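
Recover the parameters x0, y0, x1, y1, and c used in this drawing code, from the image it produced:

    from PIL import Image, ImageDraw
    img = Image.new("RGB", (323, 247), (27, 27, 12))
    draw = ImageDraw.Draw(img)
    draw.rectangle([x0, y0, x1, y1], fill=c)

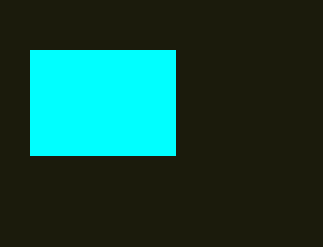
x0 = 30, y0 = 50, x1 = 175, y1 = 155, c = 'cyan'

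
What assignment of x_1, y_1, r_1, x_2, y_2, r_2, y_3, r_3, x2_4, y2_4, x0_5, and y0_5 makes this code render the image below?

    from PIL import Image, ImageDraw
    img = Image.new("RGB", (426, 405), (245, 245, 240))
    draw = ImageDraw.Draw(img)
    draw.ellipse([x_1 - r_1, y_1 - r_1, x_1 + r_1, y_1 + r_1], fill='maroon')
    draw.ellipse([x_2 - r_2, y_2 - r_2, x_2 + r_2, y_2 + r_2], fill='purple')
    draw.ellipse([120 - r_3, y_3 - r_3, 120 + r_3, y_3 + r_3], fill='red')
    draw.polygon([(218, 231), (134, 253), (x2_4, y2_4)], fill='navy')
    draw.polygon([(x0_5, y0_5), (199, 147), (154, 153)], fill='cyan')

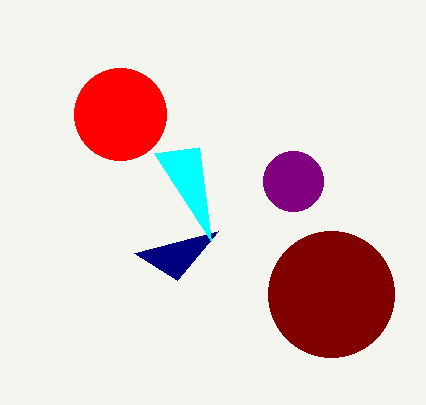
x_1 = 331, y_1 = 294, r_1 = 63, x_2 = 293, y_2 = 181, r_2 = 30, y_3 = 114, r_3 = 46, x2_4 = 177, y2_4 = 280, x0_5 = 211, y0_5 = 241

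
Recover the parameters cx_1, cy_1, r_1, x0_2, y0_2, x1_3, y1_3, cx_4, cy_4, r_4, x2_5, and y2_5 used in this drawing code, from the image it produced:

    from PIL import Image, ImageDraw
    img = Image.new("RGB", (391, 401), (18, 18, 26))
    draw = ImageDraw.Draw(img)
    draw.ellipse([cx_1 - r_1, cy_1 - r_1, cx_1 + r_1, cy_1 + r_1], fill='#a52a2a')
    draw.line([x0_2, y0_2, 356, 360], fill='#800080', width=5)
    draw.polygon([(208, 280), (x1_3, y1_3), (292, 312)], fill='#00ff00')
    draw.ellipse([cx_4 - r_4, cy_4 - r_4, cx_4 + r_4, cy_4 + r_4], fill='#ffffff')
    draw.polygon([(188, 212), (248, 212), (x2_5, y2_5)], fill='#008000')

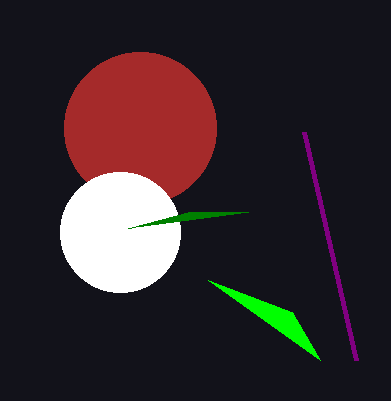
cx_1 = 140; cy_1 = 128; r_1 = 76; x0_2 = 304; y0_2 = 132; x1_3 = 320; y1_3 = 360; cx_4 = 120; cy_4 = 232; r_4 = 60; x2_5 = 128; y2_5 = 228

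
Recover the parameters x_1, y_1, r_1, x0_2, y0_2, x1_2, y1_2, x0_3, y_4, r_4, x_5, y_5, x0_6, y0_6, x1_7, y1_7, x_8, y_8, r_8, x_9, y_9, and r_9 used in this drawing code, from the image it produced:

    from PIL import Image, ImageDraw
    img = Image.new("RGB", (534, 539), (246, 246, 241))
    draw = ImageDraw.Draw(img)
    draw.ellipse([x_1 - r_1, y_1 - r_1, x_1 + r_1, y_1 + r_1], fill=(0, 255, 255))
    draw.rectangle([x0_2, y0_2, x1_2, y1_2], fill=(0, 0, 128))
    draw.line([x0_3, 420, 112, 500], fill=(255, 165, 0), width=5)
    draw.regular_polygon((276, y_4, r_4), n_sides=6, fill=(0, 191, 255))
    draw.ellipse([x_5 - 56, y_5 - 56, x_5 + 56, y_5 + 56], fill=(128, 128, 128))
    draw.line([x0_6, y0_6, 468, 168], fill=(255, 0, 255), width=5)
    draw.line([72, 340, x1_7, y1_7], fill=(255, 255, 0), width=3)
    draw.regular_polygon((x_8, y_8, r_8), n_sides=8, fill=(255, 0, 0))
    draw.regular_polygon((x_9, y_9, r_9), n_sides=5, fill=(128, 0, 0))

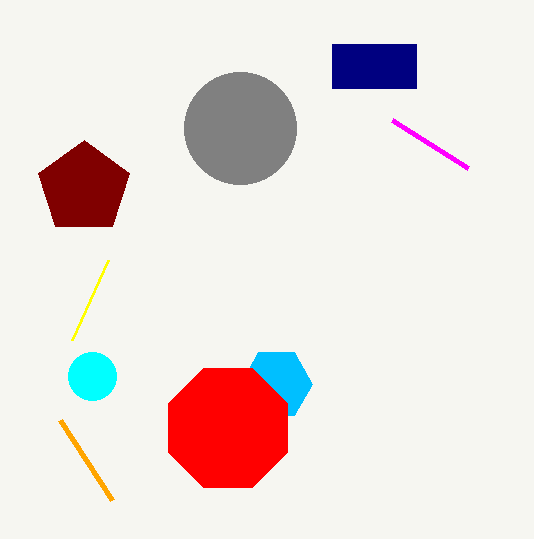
x_1 = 92
y_1 = 376
r_1 = 24
x0_2 = 332
y0_2 = 44
x1_2 = 416
y1_2 = 88
x0_3 = 60
y_4 = 384
r_4 = 36
x_5 = 240
y_5 = 128
x0_6 = 392
y0_6 = 120
x1_7 = 108
y1_7 = 260
x_8 = 228
y_8 = 428
r_8 = 64
x_9 = 84
y_9 = 188
r_9 = 48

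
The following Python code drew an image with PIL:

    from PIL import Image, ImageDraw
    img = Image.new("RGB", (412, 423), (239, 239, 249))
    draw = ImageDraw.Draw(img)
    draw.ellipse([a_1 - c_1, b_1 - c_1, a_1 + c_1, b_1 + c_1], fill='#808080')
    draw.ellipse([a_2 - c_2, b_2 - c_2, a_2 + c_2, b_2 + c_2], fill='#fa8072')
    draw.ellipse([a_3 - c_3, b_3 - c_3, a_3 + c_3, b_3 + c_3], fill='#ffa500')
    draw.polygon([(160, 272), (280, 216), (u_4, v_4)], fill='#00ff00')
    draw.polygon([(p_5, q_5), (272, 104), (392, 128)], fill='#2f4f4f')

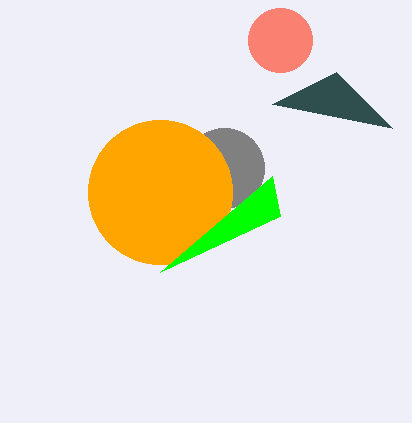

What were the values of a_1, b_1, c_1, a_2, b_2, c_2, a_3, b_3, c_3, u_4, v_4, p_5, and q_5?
a_1 = 224
b_1 = 168
c_1 = 40
a_2 = 280
b_2 = 40
c_2 = 32
a_3 = 160
b_3 = 192
c_3 = 72
u_4 = 272
v_4 = 176
p_5 = 336
q_5 = 72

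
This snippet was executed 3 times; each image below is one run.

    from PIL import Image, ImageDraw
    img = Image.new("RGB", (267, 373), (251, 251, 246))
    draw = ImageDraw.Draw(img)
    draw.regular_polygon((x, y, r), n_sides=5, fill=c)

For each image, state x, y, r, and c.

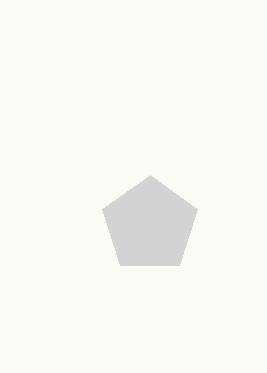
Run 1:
x = 150
y = 225
r = 50
c = 'lightgray'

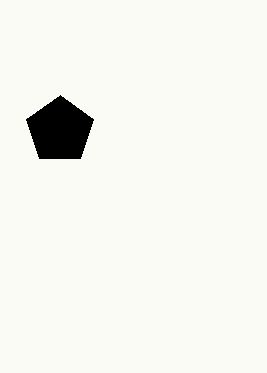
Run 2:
x = 60
y = 130
r = 35
c = 'black'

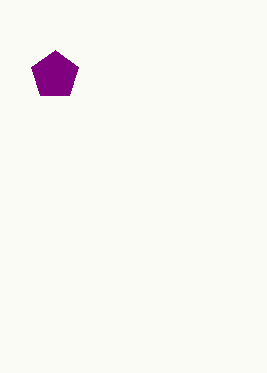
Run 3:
x = 55
y = 75
r = 25
c = 'purple'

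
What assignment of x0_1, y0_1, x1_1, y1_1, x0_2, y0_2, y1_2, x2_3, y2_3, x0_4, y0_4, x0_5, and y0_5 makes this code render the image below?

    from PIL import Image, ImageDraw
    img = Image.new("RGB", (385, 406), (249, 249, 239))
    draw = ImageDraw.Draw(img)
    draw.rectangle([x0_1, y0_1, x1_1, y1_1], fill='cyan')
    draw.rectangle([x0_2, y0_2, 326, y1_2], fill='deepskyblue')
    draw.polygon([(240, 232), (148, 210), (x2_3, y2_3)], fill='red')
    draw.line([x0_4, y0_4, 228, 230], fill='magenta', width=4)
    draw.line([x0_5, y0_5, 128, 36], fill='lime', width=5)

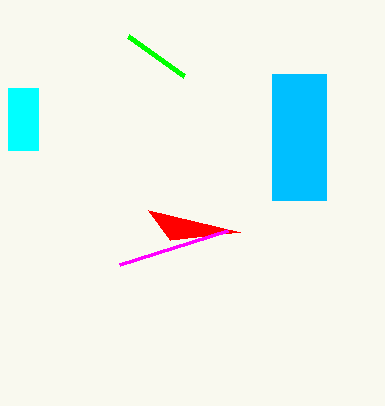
x0_1 = 8; y0_1 = 88; x1_1 = 38; y1_1 = 150; x0_2 = 272; y0_2 = 74; y1_2 = 200; x2_3 = 170; y2_3 = 240; x0_4 = 120; y0_4 = 264; x0_5 = 184; y0_5 = 76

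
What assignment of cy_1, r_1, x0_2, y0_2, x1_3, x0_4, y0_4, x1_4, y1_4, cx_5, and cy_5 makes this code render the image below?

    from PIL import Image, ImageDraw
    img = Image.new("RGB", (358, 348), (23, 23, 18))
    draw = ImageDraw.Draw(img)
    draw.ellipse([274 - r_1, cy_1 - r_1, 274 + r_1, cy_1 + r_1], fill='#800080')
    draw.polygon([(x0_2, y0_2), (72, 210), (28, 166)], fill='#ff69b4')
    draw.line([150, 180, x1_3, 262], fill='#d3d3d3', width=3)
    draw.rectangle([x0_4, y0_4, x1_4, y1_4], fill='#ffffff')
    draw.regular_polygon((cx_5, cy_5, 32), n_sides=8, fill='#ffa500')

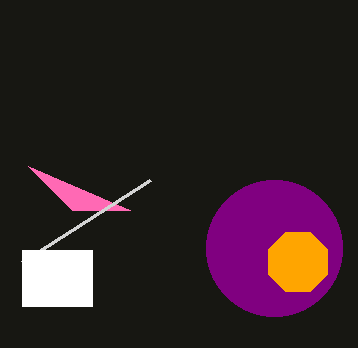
cy_1 = 248; r_1 = 68; x0_2 = 130; y0_2 = 210; x1_3 = 22; x0_4 = 22; y0_4 = 250; x1_4 = 92; y1_4 = 306; cx_5 = 298; cy_5 = 262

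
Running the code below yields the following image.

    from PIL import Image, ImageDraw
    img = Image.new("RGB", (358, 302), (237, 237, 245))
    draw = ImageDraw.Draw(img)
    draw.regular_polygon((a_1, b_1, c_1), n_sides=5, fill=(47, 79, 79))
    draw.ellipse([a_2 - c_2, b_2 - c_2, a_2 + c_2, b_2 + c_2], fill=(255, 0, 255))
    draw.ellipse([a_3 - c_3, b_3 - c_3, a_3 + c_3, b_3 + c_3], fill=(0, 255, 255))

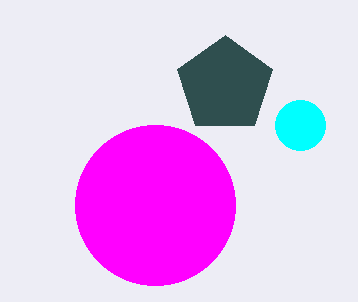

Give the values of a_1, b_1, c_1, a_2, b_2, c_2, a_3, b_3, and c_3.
a_1 = 225; b_1 = 85; c_1 = 50; a_2 = 155; b_2 = 205; c_2 = 80; a_3 = 300; b_3 = 125; c_3 = 25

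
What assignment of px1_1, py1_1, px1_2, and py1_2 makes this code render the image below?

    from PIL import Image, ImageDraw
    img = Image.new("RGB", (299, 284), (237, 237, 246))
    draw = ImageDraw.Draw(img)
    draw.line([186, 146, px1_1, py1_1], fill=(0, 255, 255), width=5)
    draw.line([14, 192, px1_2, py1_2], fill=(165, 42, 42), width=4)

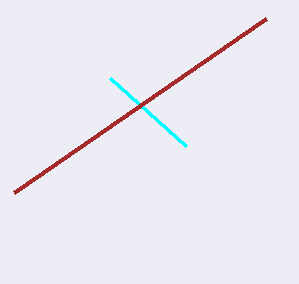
px1_1 = 110; py1_1 = 78; px1_2 = 266; py1_2 = 18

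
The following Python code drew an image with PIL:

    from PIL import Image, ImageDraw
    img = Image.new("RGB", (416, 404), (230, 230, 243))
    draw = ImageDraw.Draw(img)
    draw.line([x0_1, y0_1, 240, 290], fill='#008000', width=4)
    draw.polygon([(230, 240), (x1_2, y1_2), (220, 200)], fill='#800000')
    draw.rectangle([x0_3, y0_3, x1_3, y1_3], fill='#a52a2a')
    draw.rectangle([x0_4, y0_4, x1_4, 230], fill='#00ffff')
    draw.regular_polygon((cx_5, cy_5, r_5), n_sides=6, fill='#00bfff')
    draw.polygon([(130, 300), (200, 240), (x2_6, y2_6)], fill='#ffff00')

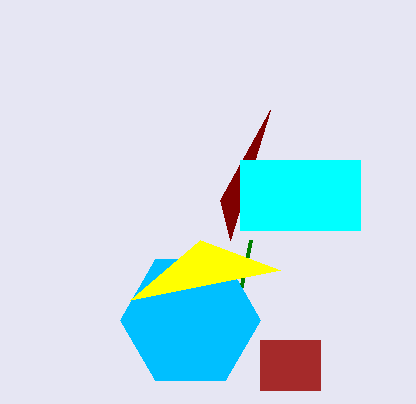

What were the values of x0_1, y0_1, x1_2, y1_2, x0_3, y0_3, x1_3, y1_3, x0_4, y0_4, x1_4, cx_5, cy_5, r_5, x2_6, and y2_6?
x0_1 = 250, y0_1 = 240, x1_2 = 270, y1_2 = 110, x0_3 = 260, y0_3 = 340, x1_3 = 320, y1_3 = 390, x0_4 = 240, y0_4 = 160, x1_4 = 360, cx_5 = 190, cy_5 = 320, r_5 = 70, x2_6 = 280, y2_6 = 270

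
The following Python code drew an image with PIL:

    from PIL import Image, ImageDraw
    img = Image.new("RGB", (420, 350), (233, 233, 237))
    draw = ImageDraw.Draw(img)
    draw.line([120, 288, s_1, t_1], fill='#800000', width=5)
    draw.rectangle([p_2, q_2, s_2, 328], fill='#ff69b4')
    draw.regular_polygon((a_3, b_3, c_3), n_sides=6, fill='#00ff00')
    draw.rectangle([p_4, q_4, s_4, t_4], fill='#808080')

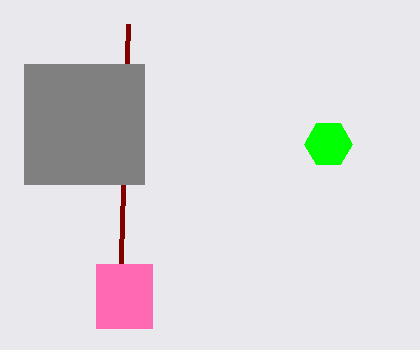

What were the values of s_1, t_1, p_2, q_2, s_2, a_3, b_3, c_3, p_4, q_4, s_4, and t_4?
s_1 = 128, t_1 = 24, p_2 = 96, q_2 = 264, s_2 = 152, a_3 = 328, b_3 = 144, c_3 = 24, p_4 = 24, q_4 = 64, s_4 = 144, t_4 = 184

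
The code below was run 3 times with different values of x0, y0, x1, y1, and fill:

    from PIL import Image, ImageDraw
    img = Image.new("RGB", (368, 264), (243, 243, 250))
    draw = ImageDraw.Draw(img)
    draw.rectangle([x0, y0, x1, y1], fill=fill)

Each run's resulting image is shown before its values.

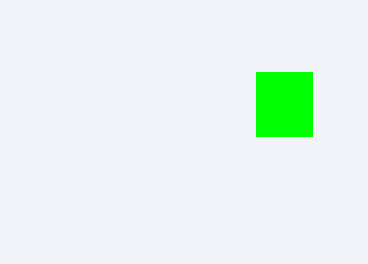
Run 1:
x0 = 256, y0 = 72, x1 = 312, y1 = 136, fill = 'lime'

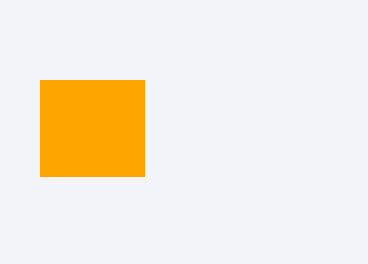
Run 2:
x0 = 40
y0 = 80
x1 = 144
y1 = 176
fill = 'orange'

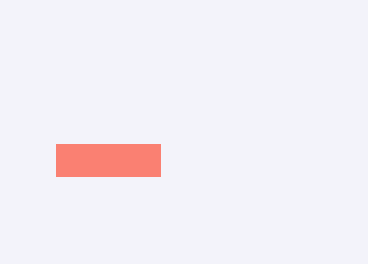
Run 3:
x0 = 56
y0 = 144
x1 = 160
y1 = 176
fill = 'salmon'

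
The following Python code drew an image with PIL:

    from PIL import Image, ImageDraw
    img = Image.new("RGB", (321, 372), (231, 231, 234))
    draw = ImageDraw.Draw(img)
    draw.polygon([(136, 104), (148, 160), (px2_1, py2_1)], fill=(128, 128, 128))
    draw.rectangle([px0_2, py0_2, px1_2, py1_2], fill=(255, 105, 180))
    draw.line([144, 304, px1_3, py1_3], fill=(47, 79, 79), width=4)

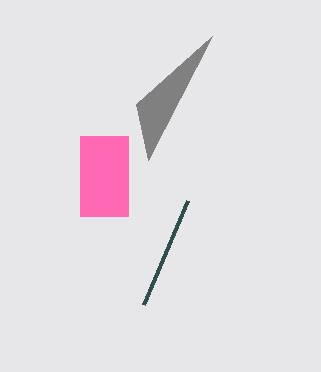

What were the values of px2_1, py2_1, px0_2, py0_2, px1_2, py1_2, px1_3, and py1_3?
px2_1 = 212
py2_1 = 36
px0_2 = 80
py0_2 = 136
px1_2 = 128
py1_2 = 216
px1_3 = 188
py1_3 = 200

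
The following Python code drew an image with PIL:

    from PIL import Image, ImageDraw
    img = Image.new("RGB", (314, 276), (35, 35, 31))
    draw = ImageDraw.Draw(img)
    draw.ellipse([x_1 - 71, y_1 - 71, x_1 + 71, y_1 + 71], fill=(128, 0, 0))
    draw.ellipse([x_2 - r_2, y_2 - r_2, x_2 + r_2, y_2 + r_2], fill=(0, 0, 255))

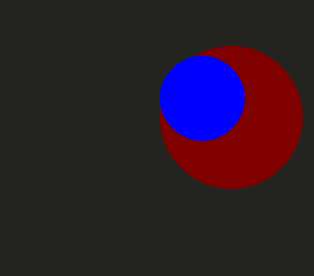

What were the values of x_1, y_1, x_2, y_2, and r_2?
x_1 = 231; y_1 = 117; x_2 = 202; y_2 = 98; r_2 = 42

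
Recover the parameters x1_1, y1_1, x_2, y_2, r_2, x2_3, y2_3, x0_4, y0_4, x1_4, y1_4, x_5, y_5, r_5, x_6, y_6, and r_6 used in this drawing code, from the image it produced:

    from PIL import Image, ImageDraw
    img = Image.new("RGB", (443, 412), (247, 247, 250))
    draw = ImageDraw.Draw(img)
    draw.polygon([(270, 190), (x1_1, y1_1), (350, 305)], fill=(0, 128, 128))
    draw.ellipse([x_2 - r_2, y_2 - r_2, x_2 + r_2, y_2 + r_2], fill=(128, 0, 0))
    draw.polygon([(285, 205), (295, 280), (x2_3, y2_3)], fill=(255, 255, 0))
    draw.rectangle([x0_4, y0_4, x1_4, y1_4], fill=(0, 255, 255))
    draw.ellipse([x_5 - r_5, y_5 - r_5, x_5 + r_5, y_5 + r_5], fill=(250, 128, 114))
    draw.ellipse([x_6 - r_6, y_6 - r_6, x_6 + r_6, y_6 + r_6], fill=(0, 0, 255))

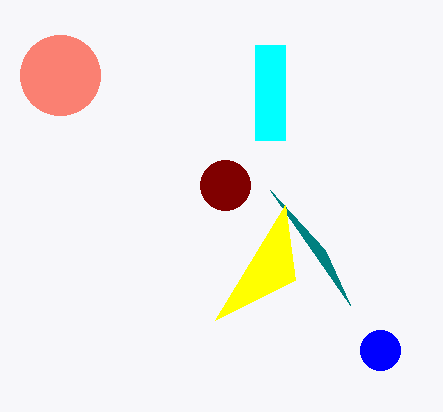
x1_1 = 325
y1_1 = 250
x_2 = 225
y_2 = 185
r_2 = 25
x2_3 = 215
y2_3 = 320
x0_4 = 255
y0_4 = 45
x1_4 = 285
y1_4 = 140
x_5 = 60
y_5 = 75
r_5 = 40
x_6 = 380
y_6 = 350
r_6 = 20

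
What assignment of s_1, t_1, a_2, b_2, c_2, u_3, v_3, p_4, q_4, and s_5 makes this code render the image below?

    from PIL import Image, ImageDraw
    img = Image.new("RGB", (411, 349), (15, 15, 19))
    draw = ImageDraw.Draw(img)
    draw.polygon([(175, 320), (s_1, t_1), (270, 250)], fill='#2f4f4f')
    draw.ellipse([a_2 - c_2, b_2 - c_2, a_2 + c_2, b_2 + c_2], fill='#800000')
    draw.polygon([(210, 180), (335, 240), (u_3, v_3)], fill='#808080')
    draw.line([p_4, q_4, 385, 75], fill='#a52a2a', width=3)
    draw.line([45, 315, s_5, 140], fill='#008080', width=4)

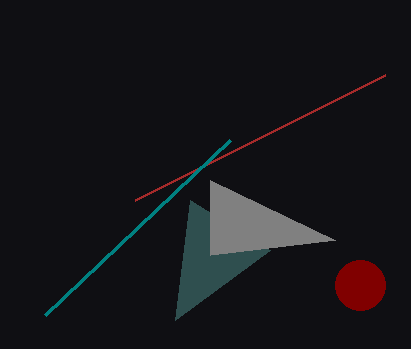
s_1 = 190
t_1 = 200
a_2 = 360
b_2 = 285
c_2 = 25
u_3 = 210
v_3 = 255
p_4 = 135
q_4 = 200
s_5 = 230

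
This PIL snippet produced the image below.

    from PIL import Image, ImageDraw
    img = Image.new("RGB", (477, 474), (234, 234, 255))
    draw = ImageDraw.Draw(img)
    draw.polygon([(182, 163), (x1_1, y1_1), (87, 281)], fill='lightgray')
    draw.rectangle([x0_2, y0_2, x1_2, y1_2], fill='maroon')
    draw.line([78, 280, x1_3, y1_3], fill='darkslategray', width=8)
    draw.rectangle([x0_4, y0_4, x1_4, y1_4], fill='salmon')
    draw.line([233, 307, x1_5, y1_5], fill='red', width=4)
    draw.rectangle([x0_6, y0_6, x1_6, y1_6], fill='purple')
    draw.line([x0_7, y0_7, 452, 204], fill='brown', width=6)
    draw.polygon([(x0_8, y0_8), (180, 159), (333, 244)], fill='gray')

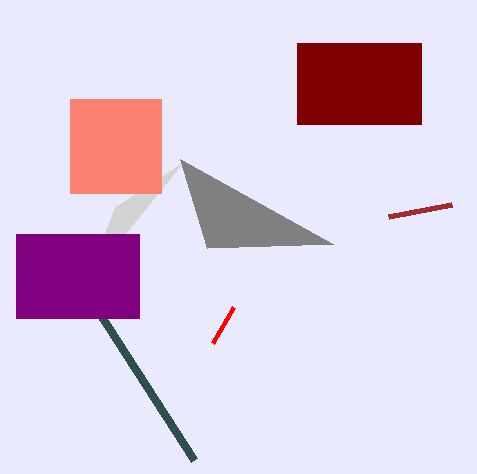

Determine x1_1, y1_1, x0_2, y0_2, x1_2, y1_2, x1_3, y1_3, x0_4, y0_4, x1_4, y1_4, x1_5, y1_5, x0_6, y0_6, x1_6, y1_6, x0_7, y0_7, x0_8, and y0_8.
x1_1 = 115; y1_1 = 207; x0_2 = 297; y0_2 = 43; x1_2 = 421; y1_2 = 124; x1_3 = 194; y1_3 = 460; x0_4 = 70; y0_4 = 99; x1_4 = 161; y1_4 = 193; x1_5 = 212; y1_5 = 343; x0_6 = 16; y0_6 = 234; x1_6 = 139; y1_6 = 318; x0_7 = 389; y0_7 = 216; x0_8 = 207; y0_8 = 248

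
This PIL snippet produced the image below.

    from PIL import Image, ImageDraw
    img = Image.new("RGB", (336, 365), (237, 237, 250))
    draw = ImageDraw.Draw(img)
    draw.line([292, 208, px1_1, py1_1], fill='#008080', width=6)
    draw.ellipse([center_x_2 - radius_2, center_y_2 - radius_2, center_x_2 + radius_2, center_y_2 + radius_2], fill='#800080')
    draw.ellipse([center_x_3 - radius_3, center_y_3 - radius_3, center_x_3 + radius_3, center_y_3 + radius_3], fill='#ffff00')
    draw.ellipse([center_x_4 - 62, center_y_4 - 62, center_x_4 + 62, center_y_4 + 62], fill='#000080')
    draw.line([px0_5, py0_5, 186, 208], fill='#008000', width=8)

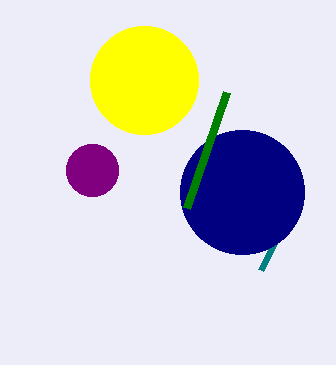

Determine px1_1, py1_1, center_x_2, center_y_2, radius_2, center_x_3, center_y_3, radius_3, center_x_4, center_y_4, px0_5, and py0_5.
px1_1 = 260; py1_1 = 270; center_x_2 = 92; center_y_2 = 170; radius_2 = 26; center_x_3 = 144; center_y_3 = 80; radius_3 = 54; center_x_4 = 242; center_y_4 = 192; px0_5 = 226; py0_5 = 92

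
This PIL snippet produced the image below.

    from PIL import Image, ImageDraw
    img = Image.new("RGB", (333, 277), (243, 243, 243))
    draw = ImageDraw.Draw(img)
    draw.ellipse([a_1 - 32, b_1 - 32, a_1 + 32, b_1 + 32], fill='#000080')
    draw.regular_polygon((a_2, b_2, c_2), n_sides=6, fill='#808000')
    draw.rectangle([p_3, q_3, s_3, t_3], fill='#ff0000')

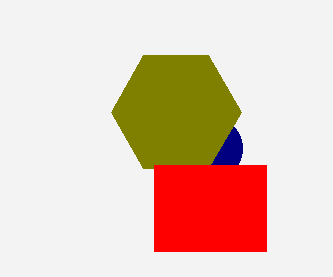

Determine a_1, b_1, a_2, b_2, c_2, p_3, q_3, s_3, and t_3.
a_1 = 210
b_1 = 148
a_2 = 176
b_2 = 112
c_2 = 65
p_3 = 154
q_3 = 165
s_3 = 266
t_3 = 251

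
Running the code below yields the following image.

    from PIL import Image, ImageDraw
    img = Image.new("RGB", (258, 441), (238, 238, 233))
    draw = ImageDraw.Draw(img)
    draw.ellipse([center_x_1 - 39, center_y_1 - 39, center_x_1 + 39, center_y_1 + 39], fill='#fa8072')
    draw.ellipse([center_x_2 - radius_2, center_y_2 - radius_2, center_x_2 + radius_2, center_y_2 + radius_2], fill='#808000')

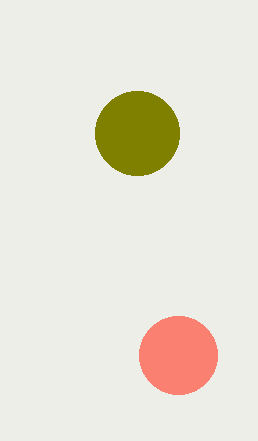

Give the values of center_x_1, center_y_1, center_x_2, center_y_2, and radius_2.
center_x_1 = 178
center_y_1 = 355
center_x_2 = 137
center_y_2 = 133
radius_2 = 42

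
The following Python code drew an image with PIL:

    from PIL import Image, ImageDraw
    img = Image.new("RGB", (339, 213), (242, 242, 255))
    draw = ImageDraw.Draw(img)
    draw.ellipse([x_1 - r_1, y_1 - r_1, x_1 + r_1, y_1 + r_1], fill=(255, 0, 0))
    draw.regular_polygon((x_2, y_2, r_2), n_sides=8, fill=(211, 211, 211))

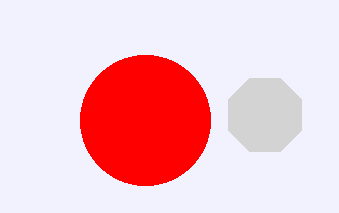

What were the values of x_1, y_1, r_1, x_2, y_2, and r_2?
x_1 = 145
y_1 = 120
r_1 = 65
x_2 = 265
y_2 = 115
r_2 = 40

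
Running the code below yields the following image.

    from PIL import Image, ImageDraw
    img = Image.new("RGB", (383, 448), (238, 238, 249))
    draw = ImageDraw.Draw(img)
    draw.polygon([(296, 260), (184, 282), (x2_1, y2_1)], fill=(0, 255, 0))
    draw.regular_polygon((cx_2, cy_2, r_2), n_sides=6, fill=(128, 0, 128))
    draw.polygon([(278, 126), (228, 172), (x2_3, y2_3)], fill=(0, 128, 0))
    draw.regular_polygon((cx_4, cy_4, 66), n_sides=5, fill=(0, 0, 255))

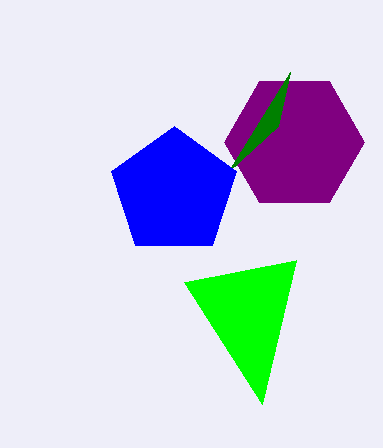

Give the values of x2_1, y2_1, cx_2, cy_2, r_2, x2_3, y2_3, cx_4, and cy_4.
x2_1 = 262; y2_1 = 404; cx_2 = 294; cy_2 = 142; r_2 = 70; x2_3 = 290; y2_3 = 72; cx_4 = 174; cy_4 = 192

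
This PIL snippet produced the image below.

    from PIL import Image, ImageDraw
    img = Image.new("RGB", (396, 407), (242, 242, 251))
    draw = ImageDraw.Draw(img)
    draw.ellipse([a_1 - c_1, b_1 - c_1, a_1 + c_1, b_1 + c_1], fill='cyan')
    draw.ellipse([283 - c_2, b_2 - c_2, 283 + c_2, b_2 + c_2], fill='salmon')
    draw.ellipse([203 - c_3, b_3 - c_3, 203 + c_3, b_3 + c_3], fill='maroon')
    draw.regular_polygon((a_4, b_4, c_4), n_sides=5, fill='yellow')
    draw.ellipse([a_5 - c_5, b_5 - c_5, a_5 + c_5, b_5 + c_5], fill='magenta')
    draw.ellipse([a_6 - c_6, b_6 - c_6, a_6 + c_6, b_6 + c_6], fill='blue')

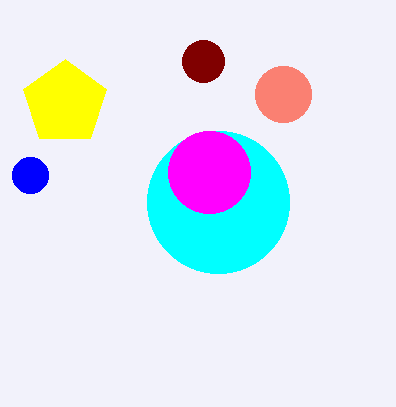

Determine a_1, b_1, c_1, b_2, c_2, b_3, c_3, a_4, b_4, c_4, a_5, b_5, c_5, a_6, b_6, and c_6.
a_1 = 218; b_1 = 202; c_1 = 71; b_2 = 94; c_2 = 28; b_3 = 61; c_3 = 21; a_4 = 65; b_4 = 103; c_4 = 44; a_5 = 209; b_5 = 172; c_5 = 41; a_6 = 30; b_6 = 175; c_6 = 18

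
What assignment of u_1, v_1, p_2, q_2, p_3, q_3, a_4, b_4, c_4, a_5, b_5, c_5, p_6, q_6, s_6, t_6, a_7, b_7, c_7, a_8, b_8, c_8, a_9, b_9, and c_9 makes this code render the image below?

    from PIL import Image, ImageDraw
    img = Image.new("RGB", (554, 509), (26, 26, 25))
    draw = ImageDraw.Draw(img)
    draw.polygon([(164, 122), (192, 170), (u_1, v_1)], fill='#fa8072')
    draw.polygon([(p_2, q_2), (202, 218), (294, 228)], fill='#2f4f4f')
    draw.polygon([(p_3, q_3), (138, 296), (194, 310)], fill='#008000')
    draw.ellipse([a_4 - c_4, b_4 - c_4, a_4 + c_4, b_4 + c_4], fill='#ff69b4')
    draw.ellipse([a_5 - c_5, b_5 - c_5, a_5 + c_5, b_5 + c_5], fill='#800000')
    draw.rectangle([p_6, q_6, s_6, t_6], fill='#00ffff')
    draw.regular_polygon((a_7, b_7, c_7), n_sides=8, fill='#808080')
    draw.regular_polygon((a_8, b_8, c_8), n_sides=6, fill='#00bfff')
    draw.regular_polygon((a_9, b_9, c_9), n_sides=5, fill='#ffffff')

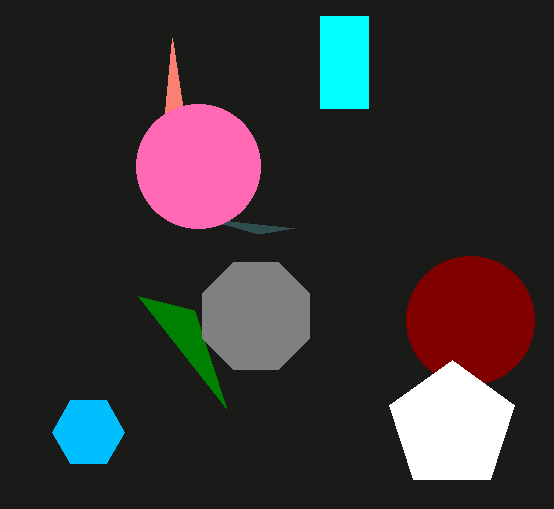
u_1 = 172, v_1 = 38, p_2 = 258, q_2 = 234, p_3 = 226, q_3 = 408, a_4 = 198, b_4 = 166, c_4 = 62, a_5 = 470, b_5 = 320, c_5 = 64, p_6 = 320, q_6 = 16, s_6 = 368, t_6 = 108, a_7 = 256, b_7 = 316, c_7 = 58, a_8 = 88, b_8 = 432, c_8 = 36, a_9 = 452, b_9 = 426, c_9 = 66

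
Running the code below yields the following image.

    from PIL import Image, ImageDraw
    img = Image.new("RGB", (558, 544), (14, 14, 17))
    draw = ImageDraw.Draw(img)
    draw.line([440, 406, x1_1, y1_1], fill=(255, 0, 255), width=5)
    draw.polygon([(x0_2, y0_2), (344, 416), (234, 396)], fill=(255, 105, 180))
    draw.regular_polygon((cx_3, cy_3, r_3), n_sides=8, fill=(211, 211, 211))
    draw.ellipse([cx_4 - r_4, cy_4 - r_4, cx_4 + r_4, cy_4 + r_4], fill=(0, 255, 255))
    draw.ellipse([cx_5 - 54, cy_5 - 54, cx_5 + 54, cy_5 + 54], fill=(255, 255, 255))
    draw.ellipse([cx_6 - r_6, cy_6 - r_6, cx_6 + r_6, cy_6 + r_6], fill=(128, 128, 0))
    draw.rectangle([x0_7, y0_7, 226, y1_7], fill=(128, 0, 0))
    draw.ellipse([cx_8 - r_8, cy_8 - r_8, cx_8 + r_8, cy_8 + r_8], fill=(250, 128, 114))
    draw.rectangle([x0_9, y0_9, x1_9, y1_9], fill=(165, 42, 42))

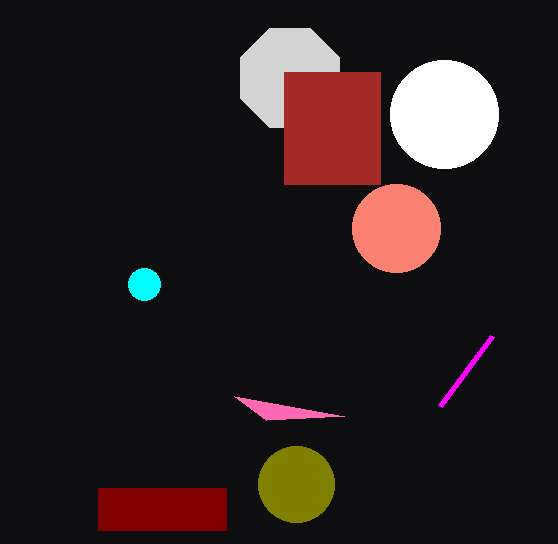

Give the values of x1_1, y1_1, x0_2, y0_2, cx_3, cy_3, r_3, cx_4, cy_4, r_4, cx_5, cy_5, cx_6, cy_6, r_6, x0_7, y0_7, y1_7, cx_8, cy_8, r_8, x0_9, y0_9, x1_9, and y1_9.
x1_1 = 492, y1_1 = 336, x0_2 = 266, y0_2 = 420, cx_3 = 290, cy_3 = 78, r_3 = 54, cx_4 = 144, cy_4 = 284, r_4 = 16, cx_5 = 444, cy_5 = 114, cx_6 = 296, cy_6 = 484, r_6 = 38, x0_7 = 98, y0_7 = 488, y1_7 = 530, cx_8 = 396, cy_8 = 228, r_8 = 44, x0_9 = 284, y0_9 = 72, x1_9 = 380, y1_9 = 184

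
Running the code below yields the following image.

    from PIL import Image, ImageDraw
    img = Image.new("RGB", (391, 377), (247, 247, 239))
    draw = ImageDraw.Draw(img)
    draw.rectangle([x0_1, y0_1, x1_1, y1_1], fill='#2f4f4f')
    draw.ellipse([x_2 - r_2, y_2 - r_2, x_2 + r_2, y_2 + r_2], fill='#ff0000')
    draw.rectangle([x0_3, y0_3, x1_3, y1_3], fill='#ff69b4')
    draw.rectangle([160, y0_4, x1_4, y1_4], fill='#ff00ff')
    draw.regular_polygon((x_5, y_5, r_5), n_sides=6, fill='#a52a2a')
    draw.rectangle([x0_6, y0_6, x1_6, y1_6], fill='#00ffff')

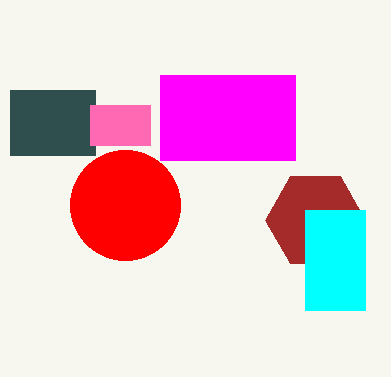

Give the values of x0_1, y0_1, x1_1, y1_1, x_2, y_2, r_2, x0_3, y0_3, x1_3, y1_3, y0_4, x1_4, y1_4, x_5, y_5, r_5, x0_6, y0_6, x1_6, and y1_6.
x0_1 = 10, y0_1 = 90, x1_1 = 95, y1_1 = 155, x_2 = 125, y_2 = 205, r_2 = 55, x0_3 = 90, y0_3 = 105, x1_3 = 150, y1_3 = 145, y0_4 = 75, x1_4 = 295, y1_4 = 160, x_5 = 315, y_5 = 220, r_5 = 50, x0_6 = 305, y0_6 = 210, x1_6 = 365, y1_6 = 310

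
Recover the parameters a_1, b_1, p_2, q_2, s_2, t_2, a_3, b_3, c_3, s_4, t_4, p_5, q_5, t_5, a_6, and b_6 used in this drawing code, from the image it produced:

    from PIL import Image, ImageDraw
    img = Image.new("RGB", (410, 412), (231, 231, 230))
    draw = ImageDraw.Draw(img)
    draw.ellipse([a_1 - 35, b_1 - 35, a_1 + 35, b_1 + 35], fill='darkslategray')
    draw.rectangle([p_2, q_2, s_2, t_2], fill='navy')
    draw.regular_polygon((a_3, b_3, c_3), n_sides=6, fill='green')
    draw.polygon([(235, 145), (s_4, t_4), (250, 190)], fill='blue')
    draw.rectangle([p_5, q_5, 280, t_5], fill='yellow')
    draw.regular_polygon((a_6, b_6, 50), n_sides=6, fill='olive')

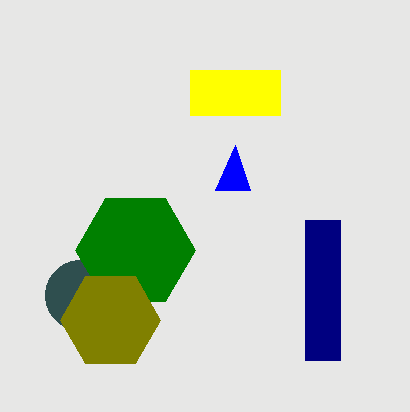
a_1 = 80, b_1 = 295, p_2 = 305, q_2 = 220, s_2 = 340, t_2 = 360, a_3 = 135, b_3 = 250, c_3 = 60, s_4 = 215, t_4 = 190, p_5 = 190, q_5 = 70, t_5 = 115, a_6 = 110, b_6 = 320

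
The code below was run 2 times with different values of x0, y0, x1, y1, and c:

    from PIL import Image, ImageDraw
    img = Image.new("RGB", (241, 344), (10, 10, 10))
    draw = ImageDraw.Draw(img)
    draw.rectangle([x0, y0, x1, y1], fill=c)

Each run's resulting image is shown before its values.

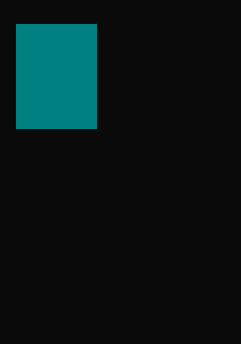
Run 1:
x0 = 16
y0 = 24
x1 = 96
y1 = 128
c = 'teal'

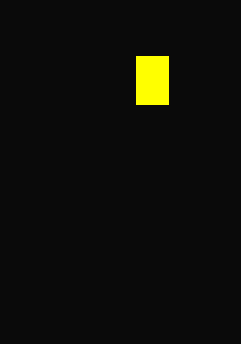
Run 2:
x0 = 136; y0 = 56; x1 = 168; y1 = 104; c = 'yellow'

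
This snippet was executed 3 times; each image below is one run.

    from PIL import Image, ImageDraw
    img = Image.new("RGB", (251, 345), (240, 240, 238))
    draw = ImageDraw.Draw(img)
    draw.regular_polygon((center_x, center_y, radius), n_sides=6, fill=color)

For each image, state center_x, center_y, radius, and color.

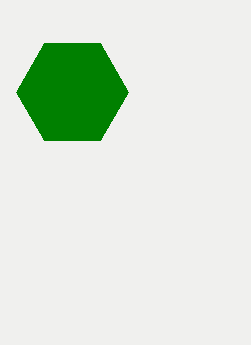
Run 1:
center_x = 72; center_y = 92; radius = 56; color = 'green'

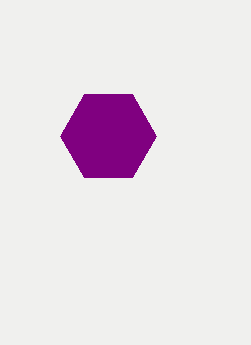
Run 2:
center_x = 108; center_y = 136; radius = 48; color = 'purple'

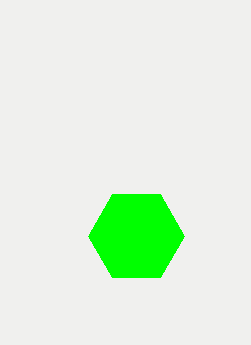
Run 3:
center_x = 136
center_y = 236
radius = 48
color = 'lime'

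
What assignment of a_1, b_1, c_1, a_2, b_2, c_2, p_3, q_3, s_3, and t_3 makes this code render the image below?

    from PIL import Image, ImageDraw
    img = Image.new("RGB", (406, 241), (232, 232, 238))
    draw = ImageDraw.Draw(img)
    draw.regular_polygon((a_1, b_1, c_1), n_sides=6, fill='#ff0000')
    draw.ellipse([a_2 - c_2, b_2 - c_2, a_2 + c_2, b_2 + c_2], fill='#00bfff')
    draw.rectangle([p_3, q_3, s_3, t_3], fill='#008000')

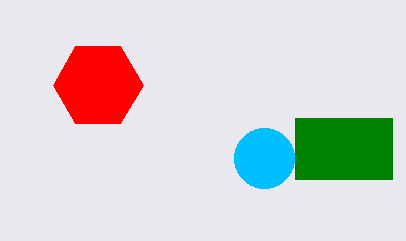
a_1 = 98; b_1 = 85; c_1 = 45; a_2 = 264; b_2 = 158; c_2 = 30; p_3 = 295; q_3 = 118; s_3 = 392; t_3 = 179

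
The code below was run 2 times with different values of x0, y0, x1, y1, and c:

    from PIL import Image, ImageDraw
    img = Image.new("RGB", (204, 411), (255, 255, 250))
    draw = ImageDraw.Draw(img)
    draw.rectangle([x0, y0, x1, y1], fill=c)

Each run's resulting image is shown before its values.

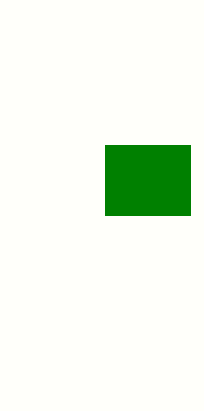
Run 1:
x0 = 105
y0 = 145
x1 = 190
y1 = 215
c = 'green'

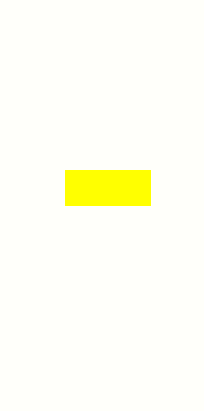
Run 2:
x0 = 65, y0 = 170, x1 = 150, y1 = 205, c = 'yellow'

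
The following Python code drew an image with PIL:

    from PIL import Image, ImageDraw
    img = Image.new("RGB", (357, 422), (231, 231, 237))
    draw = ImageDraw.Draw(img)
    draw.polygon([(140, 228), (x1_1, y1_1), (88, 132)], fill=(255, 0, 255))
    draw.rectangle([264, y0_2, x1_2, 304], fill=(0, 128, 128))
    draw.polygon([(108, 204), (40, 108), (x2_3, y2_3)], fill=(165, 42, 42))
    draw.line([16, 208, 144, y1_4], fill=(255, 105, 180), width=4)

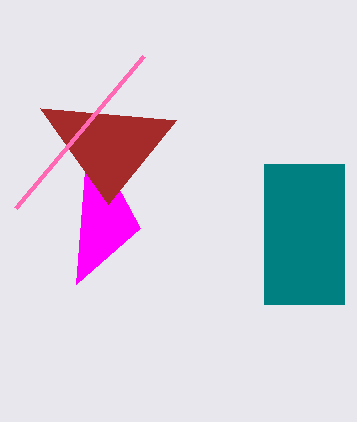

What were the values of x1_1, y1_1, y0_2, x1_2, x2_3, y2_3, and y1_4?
x1_1 = 76
y1_1 = 284
y0_2 = 164
x1_2 = 344
x2_3 = 176
y2_3 = 120
y1_4 = 56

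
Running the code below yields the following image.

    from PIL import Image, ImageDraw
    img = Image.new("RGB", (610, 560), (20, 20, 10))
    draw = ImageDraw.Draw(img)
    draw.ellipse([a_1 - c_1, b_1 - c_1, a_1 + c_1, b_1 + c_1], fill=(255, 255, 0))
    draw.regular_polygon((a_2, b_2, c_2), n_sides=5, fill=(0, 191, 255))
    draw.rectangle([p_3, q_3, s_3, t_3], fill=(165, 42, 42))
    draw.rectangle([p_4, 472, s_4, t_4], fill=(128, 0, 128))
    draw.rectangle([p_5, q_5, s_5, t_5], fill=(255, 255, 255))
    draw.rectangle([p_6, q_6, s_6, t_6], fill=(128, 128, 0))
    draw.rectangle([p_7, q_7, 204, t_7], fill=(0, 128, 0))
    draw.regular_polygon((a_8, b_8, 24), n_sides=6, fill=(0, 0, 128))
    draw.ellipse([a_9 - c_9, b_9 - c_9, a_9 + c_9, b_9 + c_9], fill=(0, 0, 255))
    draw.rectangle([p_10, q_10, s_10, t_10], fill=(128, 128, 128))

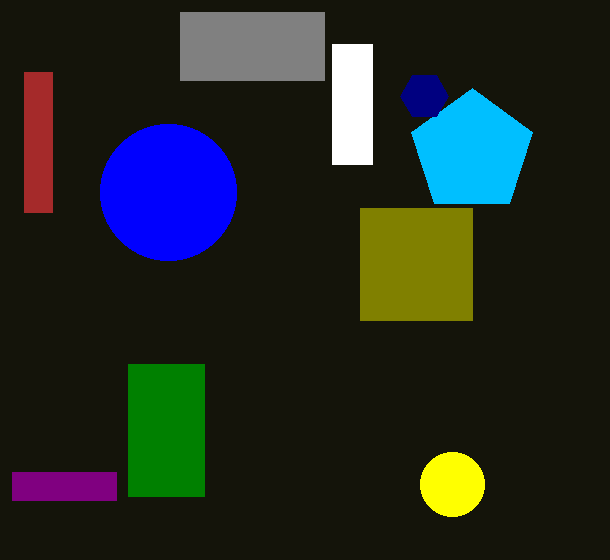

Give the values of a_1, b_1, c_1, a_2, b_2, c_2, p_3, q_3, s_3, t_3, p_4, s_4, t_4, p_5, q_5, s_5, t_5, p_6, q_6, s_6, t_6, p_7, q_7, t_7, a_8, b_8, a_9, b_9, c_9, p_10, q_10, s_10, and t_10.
a_1 = 452
b_1 = 484
c_1 = 32
a_2 = 472
b_2 = 152
c_2 = 64
p_3 = 24
q_3 = 72
s_3 = 52
t_3 = 212
p_4 = 12
s_4 = 116
t_4 = 500
p_5 = 332
q_5 = 44
s_5 = 372
t_5 = 164
p_6 = 360
q_6 = 208
s_6 = 472
t_6 = 320
p_7 = 128
q_7 = 364
t_7 = 496
a_8 = 424
b_8 = 96
a_9 = 168
b_9 = 192
c_9 = 68
p_10 = 180
q_10 = 12
s_10 = 324
t_10 = 80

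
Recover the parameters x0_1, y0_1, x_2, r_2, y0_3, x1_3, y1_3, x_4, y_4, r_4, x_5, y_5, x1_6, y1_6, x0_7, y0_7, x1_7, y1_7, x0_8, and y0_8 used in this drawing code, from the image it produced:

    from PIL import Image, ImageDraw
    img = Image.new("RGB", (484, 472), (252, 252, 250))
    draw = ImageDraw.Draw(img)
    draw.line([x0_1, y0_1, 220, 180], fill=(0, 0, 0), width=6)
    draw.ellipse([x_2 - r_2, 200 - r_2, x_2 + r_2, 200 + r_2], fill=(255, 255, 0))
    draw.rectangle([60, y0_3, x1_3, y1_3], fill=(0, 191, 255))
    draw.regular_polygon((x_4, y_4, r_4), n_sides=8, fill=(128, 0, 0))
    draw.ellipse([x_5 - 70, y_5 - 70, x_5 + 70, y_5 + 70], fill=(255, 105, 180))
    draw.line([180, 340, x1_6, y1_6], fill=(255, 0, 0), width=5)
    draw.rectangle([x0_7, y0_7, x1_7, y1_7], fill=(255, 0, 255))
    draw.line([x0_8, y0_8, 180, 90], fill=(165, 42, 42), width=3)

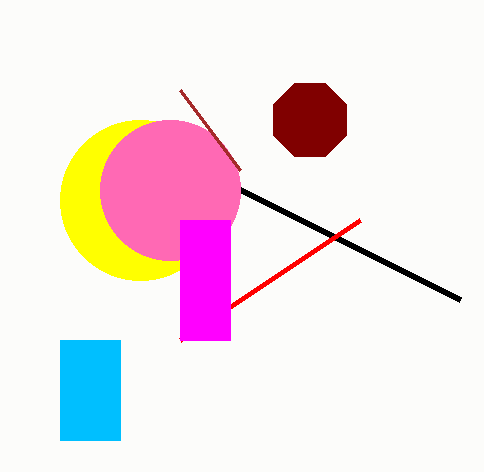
x0_1 = 460
y0_1 = 300
x_2 = 140
r_2 = 80
y0_3 = 340
x1_3 = 120
y1_3 = 440
x_4 = 310
y_4 = 120
r_4 = 40
x_5 = 170
y_5 = 190
x1_6 = 360
y1_6 = 220
x0_7 = 180
y0_7 = 220
x1_7 = 230
y1_7 = 340
x0_8 = 240
y0_8 = 170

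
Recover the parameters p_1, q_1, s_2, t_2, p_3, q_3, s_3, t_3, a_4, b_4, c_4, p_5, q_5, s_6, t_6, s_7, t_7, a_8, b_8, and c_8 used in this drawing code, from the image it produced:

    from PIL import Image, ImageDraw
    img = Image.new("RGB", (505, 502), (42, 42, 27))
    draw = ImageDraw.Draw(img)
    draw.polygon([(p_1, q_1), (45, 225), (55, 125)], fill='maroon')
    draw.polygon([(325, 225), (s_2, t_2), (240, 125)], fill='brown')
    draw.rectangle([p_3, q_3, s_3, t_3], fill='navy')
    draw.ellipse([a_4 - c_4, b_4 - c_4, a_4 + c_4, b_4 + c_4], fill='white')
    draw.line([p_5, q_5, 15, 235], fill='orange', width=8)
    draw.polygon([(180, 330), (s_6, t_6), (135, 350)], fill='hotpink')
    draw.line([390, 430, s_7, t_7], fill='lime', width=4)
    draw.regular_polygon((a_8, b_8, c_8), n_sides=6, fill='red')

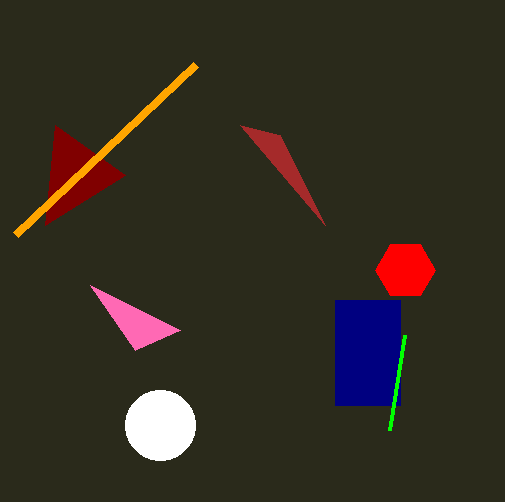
p_1 = 125; q_1 = 175; s_2 = 280; t_2 = 135; p_3 = 335; q_3 = 300; s_3 = 400; t_3 = 405; a_4 = 160; b_4 = 425; c_4 = 35; p_5 = 195; q_5 = 65; s_6 = 90; t_6 = 285; s_7 = 405; t_7 = 335; a_8 = 405; b_8 = 270; c_8 = 30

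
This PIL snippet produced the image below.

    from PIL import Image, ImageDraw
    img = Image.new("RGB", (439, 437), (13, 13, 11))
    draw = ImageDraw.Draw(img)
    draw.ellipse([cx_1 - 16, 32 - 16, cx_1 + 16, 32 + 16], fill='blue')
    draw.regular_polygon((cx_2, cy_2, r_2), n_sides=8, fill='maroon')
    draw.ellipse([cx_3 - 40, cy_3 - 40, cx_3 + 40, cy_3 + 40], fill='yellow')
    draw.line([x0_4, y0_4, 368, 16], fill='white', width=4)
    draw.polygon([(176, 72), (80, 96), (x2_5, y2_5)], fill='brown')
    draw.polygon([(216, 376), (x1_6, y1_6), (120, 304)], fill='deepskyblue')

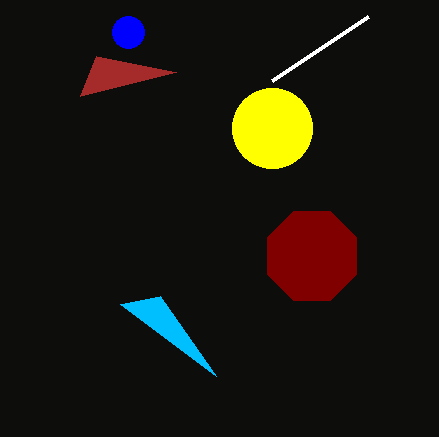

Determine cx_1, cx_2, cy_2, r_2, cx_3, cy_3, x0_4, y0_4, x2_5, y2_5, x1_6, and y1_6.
cx_1 = 128
cx_2 = 312
cy_2 = 256
r_2 = 48
cx_3 = 272
cy_3 = 128
x0_4 = 272
y0_4 = 80
x2_5 = 96
y2_5 = 56
x1_6 = 160
y1_6 = 296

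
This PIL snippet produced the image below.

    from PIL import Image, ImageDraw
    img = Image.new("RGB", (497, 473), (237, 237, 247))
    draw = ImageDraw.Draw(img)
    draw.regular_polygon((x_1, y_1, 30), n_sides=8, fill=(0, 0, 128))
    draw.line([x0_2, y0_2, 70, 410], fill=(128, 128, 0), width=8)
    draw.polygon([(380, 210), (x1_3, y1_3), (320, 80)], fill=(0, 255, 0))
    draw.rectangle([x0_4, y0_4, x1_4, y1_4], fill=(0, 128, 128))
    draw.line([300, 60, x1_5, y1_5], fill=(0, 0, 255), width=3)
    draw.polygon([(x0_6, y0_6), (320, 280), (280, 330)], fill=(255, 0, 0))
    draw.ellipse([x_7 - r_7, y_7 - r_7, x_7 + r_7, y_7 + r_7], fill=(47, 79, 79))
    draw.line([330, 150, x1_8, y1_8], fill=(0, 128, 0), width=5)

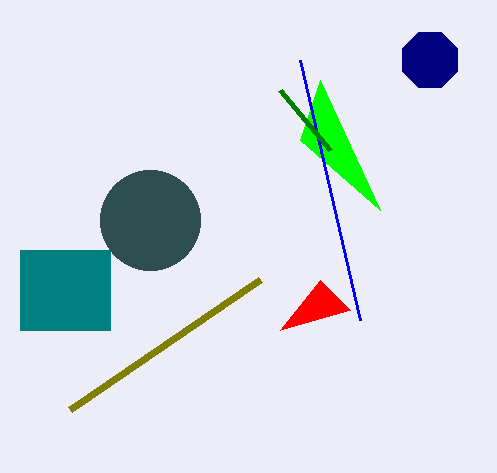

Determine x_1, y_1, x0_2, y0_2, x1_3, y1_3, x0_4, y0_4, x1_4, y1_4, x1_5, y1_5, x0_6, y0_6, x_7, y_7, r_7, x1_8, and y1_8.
x_1 = 430; y_1 = 60; x0_2 = 260; y0_2 = 280; x1_3 = 300; y1_3 = 140; x0_4 = 20; y0_4 = 250; x1_4 = 110; y1_4 = 330; x1_5 = 360; y1_5 = 320; x0_6 = 350; y0_6 = 310; x_7 = 150; y_7 = 220; r_7 = 50; x1_8 = 280; y1_8 = 90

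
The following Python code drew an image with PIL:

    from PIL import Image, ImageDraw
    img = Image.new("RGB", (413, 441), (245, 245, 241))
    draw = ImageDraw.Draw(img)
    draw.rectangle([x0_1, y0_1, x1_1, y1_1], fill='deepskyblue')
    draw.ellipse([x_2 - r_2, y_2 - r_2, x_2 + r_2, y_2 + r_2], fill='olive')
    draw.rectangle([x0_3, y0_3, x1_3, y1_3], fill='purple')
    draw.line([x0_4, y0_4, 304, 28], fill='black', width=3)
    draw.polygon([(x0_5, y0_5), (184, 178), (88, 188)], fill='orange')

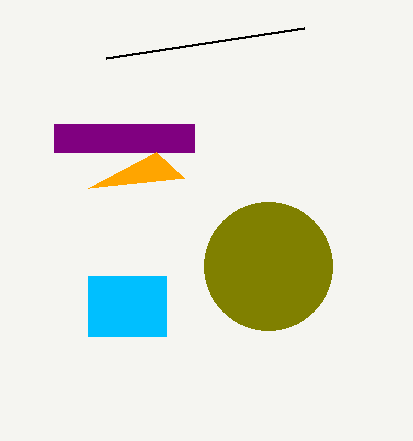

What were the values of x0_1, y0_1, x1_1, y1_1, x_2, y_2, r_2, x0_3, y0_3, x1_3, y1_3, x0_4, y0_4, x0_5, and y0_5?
x0_1 = 88
y0_1 = 276
x1_1 = 166
y1_1 = 336
x_2 = 268
y_2 = 266
r_2 = 64
x0_3 = 54
y0_3 = 124
x1_3 = 194
y1_3 = 152
x0_4 = 106
y0_4 = 58
x0_5 = 156
y0_5 = 152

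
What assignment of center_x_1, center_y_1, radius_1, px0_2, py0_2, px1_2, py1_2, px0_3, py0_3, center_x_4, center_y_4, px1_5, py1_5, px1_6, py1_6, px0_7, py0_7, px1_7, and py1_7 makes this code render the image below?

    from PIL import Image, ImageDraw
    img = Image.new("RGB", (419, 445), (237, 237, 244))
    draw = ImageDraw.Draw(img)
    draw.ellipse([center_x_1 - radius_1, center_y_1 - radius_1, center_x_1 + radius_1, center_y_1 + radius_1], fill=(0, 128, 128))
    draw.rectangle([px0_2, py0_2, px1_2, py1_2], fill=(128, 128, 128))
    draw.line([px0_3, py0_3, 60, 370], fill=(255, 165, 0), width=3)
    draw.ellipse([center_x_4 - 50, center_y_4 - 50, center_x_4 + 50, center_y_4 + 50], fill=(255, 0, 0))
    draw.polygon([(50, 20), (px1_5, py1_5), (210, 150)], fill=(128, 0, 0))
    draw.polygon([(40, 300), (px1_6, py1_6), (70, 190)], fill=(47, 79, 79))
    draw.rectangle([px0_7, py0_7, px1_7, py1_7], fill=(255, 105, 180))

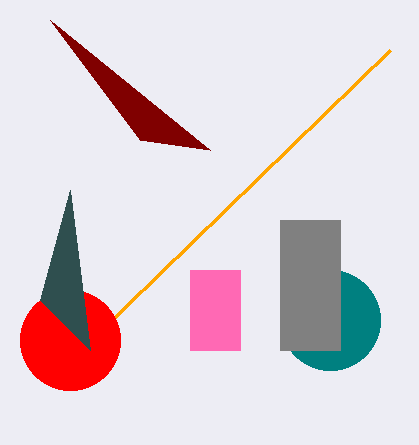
center_x_1 = 330, center_y_1 = 320, radius_1 = 50, px0_2 = 280, py0_2 = 220, px1_2 = 340, py1_2 = 350, px0_3 = 390, py0_3 = 50, center_x_4 = 70, center_y_4 = 340, px1_5 = 140, py1_5 = 140, px1_6 = 90, py1_6 = 350, px0_7 = 190, py0_7 = 270, px1_7 = 240, py1_7 = 350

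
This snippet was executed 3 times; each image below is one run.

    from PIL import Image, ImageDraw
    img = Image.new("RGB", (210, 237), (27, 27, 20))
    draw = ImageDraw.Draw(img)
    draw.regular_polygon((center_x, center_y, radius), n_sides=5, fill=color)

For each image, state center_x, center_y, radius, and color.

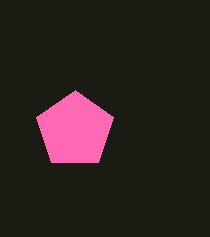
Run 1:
center_x = 75
center_y = 130
radius = 40
color = 'hotpink'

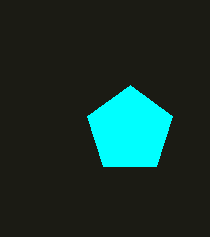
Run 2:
center_x = 130
center_y = 130
radius = 45
color = 'cyan'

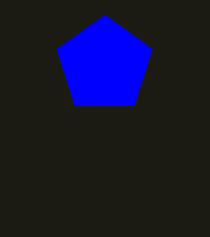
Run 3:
center_x = 105; center_y = 65; radius = 50; color = 'blue'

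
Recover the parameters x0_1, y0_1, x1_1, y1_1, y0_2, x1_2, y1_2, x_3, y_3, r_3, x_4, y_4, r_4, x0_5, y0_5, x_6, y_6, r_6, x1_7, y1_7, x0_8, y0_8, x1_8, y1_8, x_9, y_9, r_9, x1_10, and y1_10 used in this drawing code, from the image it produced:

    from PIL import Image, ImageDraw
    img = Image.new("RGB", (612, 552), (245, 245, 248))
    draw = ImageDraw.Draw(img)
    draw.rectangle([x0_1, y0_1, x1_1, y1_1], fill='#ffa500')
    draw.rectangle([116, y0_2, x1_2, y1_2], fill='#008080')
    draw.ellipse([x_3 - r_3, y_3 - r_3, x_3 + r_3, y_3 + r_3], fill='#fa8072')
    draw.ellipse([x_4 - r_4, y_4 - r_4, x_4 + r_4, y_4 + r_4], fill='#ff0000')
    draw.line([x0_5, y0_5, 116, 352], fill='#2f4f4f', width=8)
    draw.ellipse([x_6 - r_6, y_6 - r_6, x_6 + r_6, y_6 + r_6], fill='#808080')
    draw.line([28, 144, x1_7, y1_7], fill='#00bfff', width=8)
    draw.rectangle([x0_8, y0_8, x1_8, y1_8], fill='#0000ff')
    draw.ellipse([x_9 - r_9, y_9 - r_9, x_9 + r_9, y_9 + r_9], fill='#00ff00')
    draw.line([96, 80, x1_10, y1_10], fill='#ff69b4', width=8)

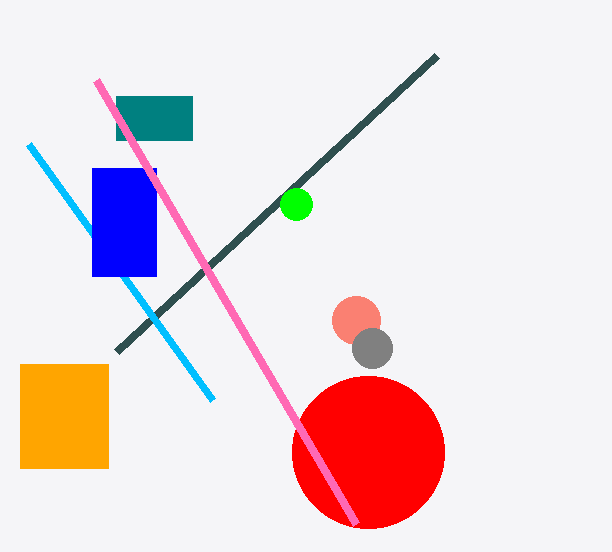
x0_1 = 20
y0_1 = 364
x1_1 = 108
y1_1 = 468
y0_2 = 96
x1_2 = 192
y1_2 = 140
x_3 = 356
y_3 = 320
r_3 = 24
x_4 = 368
y_4 = 452
r_4 = 76
x0_5 = 436
y0_5 = 56
x_6 = 372
y_6 = 348
r_6 = 20
x1_7 = 212
y1_7 = 400
x0_8 = 92
y0_8 = 168
x1_8 = 156
y1_8 = 276
x_9 = 296
y_9 = 204
r_9 = 16
x1_10 = 356
y1_10 = 524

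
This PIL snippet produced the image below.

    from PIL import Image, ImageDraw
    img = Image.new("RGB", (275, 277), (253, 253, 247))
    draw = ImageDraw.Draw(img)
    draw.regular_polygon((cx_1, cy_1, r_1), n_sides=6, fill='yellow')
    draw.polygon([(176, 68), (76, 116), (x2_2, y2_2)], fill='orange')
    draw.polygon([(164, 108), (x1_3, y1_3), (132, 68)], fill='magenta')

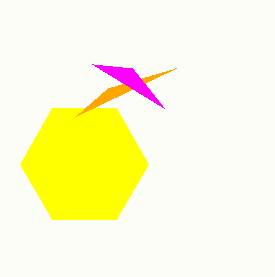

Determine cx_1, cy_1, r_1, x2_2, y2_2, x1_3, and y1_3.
cx_1 = 84; cy_1 = 164; r_1 = 64; x2_2 = 108; y2_2 = 88; x1_3 = 92; y1_3 = 64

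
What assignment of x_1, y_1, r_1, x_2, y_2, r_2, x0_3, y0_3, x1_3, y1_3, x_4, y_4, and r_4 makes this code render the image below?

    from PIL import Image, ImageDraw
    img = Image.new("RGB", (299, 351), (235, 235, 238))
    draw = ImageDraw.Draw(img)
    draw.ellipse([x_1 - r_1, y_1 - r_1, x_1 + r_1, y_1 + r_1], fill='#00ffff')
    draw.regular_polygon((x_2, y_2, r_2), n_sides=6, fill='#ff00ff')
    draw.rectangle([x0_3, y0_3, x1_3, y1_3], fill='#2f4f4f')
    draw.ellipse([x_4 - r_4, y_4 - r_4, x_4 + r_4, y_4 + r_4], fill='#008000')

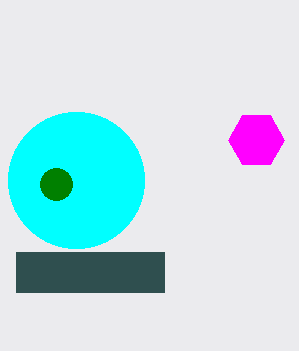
x_1 = 76, y_1 = 180, r_1 = 68, x_2 = 256, y_2 = 140, r_2 = 28, x0_3 = 16, y0_3 = 252, x1_3 = 164, y1_3 = 292, x_4 = 56, y_4 = 184, r_4 = 16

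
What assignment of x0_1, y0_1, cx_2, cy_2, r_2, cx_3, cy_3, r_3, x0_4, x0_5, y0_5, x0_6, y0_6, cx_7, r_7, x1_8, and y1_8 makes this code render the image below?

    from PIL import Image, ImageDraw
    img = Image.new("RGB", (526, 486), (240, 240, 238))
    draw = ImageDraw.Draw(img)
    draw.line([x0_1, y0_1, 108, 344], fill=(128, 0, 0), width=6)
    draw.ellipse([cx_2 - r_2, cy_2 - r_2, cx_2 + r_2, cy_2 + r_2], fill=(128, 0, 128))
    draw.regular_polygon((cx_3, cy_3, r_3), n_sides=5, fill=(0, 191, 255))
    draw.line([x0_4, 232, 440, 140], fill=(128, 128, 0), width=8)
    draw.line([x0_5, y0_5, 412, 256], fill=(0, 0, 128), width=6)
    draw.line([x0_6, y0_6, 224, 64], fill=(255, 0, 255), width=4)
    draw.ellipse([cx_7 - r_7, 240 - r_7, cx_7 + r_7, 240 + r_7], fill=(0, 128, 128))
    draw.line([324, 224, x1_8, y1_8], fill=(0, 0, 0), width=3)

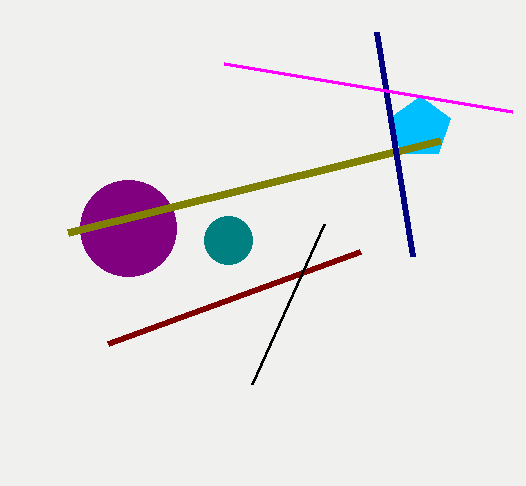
x0_1 = 360; y0_1 = 252; cx_2 = 128; cy_2 = 228; r_2 = 48; cx_3 = 420; cy_3 = 128; r_3 = 32; x0_4 = 68; x0_5 = 376; y0_5 = 32; x0_6 = 512; y0_6 = 112; cx_7 = 228; r_7 = 24; x1_8 = 252; y1_8 = 384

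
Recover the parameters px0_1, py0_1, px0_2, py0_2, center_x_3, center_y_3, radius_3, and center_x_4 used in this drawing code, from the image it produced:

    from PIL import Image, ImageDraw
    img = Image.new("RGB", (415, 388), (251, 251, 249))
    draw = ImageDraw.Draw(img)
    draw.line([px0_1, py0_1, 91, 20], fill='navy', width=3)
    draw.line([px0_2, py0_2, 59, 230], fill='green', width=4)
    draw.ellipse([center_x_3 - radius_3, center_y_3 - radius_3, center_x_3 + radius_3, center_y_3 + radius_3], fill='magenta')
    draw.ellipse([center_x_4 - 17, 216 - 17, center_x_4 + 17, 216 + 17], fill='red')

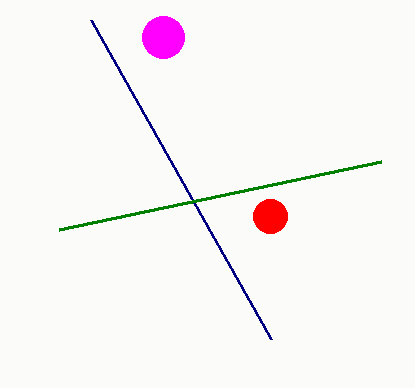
px0_1 = 271; py0_1 = 339; px0_2 = 381; py0_2 = 162; center_x_3 = 163; center_y_3 = 37; radius_3 = 21; center_x_4 = 270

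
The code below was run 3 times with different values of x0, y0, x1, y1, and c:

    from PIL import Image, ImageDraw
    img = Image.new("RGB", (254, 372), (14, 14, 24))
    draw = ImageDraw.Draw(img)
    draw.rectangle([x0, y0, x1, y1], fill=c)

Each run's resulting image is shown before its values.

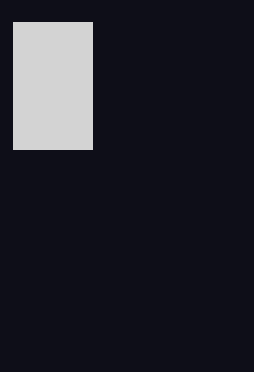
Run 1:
x0 = 13, y0 = 22, x1 = 92, y1 = 149, c = 'lightgray'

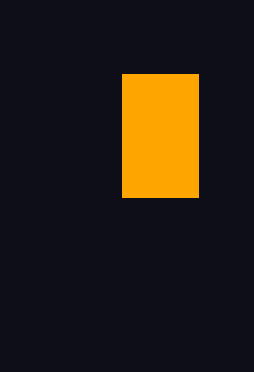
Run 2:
x0 = 122, y0 = 74, x1 = 198, y1 = 197, c = 'orange'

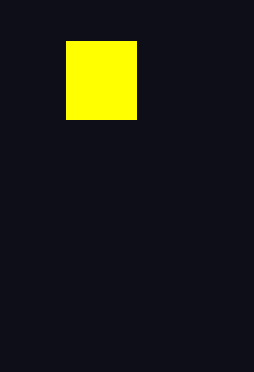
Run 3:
x0 = 66
y0 = 41
x1 = 136
y1 = 119
c = 'yellow'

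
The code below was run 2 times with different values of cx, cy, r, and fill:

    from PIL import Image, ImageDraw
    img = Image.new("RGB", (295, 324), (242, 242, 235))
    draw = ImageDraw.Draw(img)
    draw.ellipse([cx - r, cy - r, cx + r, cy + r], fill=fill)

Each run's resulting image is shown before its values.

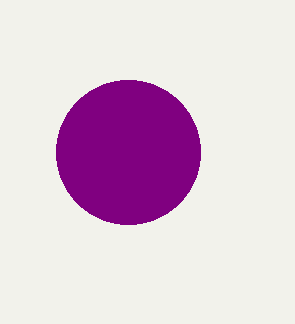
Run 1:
cx = 128; cy = 152; r = 72; fill = 'purple'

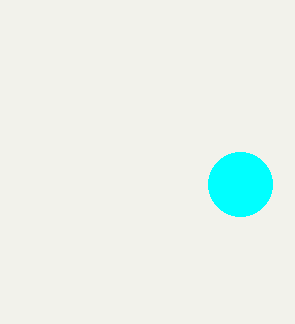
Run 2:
cx = 240
cy = 184
r = 32
fill = 'cyan'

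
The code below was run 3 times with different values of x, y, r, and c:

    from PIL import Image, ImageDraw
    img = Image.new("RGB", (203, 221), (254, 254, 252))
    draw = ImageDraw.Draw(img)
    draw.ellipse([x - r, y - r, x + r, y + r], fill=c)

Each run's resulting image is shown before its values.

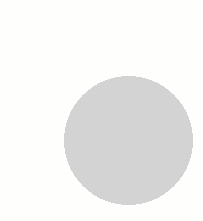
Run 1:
x = 128, y = 140, r = 64, c = 'lightgray'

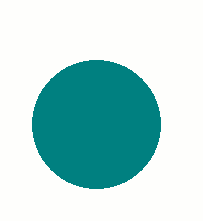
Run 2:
x = 96
y = 124
r = 64
c = 'teal'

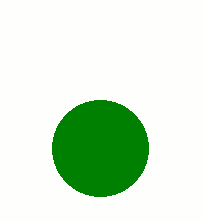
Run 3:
x = 100; y = 148; r = 48; c = 'green'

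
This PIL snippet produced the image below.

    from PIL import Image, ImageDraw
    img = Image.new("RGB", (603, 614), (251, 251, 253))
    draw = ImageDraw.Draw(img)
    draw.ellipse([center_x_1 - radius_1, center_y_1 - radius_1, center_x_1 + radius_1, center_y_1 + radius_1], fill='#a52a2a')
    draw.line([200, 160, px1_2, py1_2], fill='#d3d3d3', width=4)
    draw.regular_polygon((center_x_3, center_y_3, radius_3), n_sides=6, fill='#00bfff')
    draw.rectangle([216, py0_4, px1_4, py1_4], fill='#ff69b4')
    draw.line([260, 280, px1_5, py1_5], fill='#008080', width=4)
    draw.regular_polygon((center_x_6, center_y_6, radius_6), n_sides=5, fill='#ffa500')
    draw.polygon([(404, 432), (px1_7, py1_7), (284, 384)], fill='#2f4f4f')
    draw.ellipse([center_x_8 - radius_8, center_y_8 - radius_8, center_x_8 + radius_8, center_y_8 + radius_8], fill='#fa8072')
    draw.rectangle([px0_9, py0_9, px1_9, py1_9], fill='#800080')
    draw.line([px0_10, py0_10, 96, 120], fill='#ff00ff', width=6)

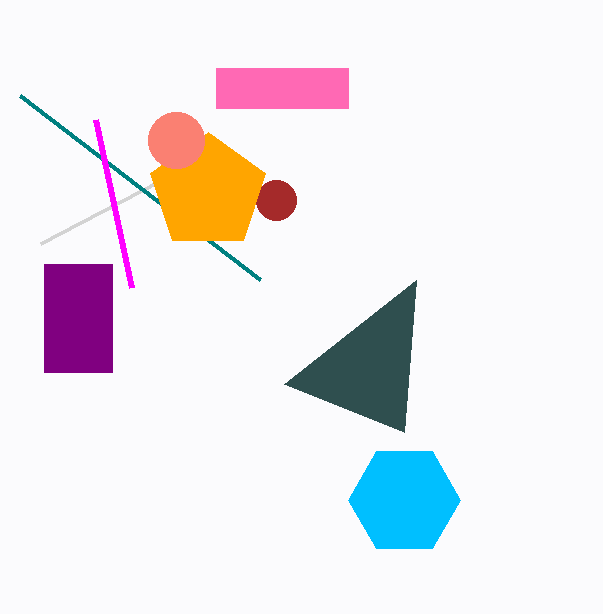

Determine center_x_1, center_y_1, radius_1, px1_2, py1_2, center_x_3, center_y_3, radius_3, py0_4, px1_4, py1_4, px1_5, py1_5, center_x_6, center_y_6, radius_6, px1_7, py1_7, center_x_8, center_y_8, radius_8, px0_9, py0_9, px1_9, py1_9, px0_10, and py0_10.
center_x_1 = 276, center_y_1 = 200, radius_1 = 20, px1_2 = 40, py1_2 = 244, center_x_3 = 404, center_y_3 = 500, radius_3 = 56, py0_4 = 68, px1_4 = 348, py1_4 = 108, px1_5 = 20, py1_5 = 96, center_x_6 = 208, center_y_6 = 192, radius_6 = 60, px1_7 = 416, py1_7 = 280, center_x_8 = 176, center_y_8 = 140, radius_8 = 28, px0_9 = 44, py0_9 = 264, px1_9 = 112, py1_9 = 372, px0_10 = 132, py0_10 = 288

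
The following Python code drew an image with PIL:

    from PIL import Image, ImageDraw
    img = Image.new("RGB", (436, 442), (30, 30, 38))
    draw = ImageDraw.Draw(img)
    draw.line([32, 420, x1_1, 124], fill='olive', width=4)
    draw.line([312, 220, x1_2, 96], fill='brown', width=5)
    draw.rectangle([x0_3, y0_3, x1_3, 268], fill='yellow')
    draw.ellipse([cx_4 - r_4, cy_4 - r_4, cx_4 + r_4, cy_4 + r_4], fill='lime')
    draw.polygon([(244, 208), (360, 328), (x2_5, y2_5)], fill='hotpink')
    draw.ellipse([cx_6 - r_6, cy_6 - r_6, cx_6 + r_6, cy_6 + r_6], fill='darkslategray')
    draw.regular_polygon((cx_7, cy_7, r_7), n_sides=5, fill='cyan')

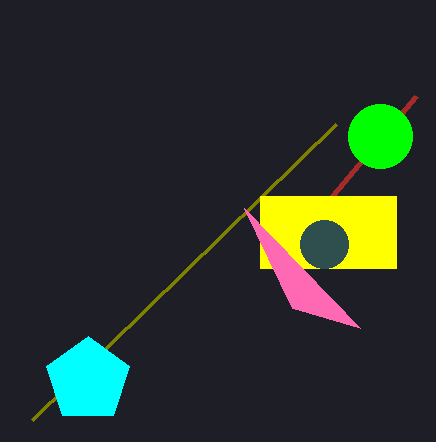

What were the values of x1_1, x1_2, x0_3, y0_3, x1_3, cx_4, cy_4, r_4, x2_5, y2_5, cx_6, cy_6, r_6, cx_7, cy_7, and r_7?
x1_1 = 336
x1_2 = 416
x0_3 = 260
y0_3 = 196
x1_3 = 396
cx_4 = 380
cy_4 = 136
r_4 = 32
x2_5 = 292
y2_5 = 308
cx_6 = 324
cy_6 = 244
r_6 = 24
cx_7 = 88
cy_7 = 380
r_7 = 44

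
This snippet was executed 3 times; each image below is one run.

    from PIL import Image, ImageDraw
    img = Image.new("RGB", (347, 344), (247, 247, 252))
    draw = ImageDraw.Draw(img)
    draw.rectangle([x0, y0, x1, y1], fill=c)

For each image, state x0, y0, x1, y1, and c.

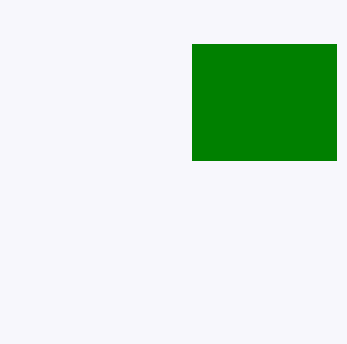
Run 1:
x0 = 192, y0 = 44, x1 = 336, y1 = 160, c = 'green'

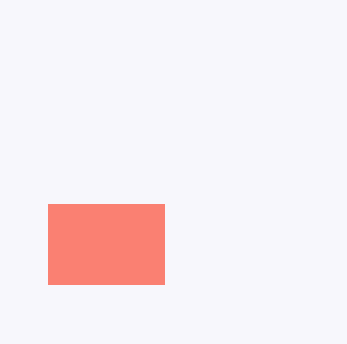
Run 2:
x0 = 48
y0 = 204
x1 = 164
y1 = 284
c = 'salmon'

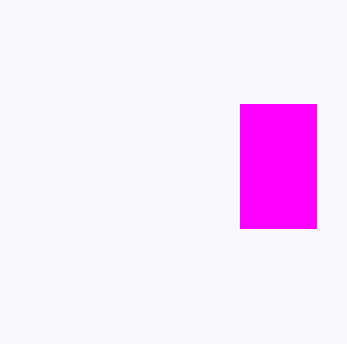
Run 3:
x0 = 240; y0 = 104; x1 = 316; y1 = 228; c = 'magenta'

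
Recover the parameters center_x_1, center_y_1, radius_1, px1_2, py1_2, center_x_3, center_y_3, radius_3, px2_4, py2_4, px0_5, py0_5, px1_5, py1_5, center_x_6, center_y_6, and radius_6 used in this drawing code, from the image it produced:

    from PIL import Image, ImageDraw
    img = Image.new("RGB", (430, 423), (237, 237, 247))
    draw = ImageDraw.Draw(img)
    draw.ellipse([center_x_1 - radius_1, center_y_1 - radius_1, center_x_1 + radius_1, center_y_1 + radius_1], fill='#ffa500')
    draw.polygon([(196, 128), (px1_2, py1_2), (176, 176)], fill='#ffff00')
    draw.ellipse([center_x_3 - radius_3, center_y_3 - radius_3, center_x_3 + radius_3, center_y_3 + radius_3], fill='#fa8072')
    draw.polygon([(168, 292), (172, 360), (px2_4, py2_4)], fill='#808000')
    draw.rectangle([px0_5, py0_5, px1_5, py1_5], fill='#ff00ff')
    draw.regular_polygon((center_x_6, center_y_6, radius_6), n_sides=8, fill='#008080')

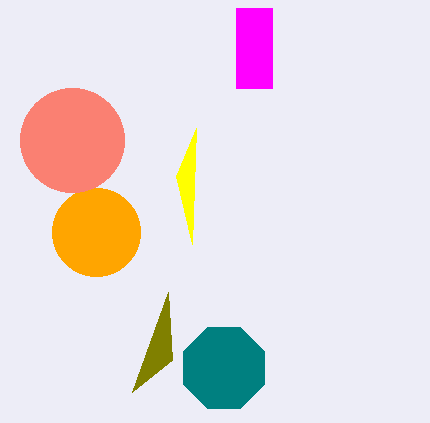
center_x_1 = 96
center_y_1 = 232
radius_1 = 44
px1_2 = 192
py1_2 = 244
center_x_3 = 72
center_y_3 = 140
radius_3 = 52
px2_4 = 132
py2_4 = 392
px0_5 = 236
py0_5 = 8
px1_5 = 272
py1_5 = 88
center_x_6 = 224
center_y_6 = 368
radius_6 = 44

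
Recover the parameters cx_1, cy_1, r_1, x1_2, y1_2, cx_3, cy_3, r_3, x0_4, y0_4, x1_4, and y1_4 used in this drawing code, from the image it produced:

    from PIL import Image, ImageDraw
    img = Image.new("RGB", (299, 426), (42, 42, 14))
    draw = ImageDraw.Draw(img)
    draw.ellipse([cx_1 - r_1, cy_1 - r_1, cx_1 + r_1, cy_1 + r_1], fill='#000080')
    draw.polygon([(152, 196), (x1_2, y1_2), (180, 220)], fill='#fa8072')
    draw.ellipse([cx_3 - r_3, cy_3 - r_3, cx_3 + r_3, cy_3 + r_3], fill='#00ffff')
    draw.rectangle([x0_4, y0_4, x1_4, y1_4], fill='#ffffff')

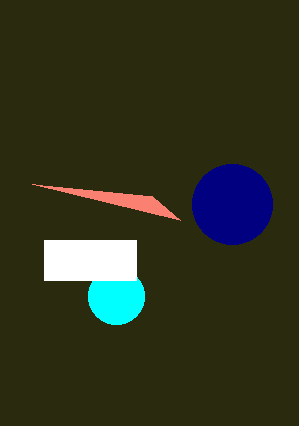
cx_1 = 232, cy_1 = 204, r_1 = 40, x1_2 = 32, y1_2 = 184, cx_3 = 116, cy_3 = 296, r_3 = 28, x0_4 = 44, y0_4 = 240, x1_4 = 136, y1_4 = 280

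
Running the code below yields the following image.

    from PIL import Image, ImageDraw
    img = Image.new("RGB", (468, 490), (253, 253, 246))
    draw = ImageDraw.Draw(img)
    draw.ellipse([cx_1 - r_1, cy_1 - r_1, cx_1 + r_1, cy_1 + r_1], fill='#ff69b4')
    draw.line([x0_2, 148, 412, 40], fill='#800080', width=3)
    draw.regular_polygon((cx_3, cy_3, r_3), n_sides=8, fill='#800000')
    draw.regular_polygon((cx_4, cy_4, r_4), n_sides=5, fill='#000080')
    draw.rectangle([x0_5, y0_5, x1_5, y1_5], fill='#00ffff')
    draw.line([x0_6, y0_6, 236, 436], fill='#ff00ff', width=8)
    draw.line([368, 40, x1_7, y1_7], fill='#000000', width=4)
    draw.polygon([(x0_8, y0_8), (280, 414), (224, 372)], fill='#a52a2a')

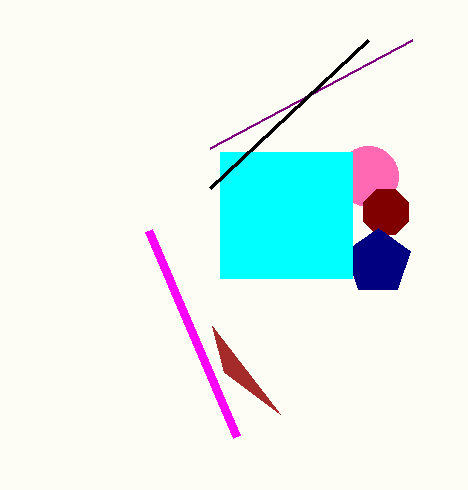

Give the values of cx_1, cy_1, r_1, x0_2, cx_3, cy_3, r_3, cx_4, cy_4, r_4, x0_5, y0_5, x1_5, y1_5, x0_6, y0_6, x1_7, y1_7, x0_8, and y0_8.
cx_1 = 368, cy_1 = 176, r_1 = 30, x0_2 = 210, cx_3 = 386, cy_3 = 212, r_3 = 24, cx_4 = 378, cy_4 = 262, r_4 = 34, x0_5 = 220, y0_5 = 152, x1_5 = 352, y1_5 = 278, x0_6 = 148, y0_6 = 230, x1_7 = 210, y1_7 = 188, x0_8 = 212, y0_8 = 326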